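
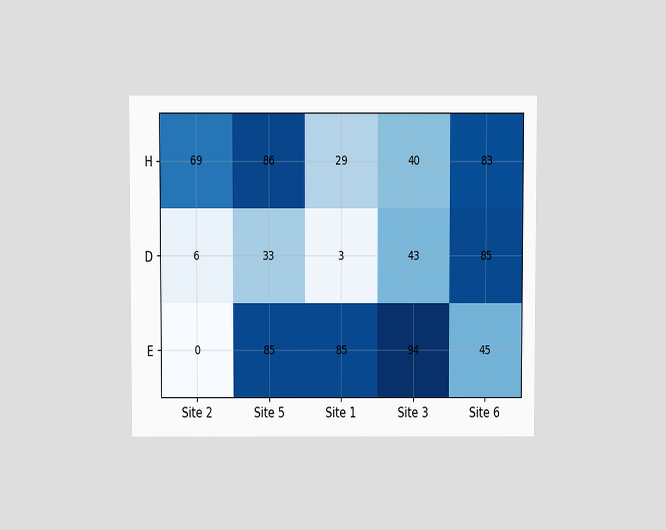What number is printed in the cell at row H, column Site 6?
The chart is viewed slightly from above. The (H, Site 6) cell reads 83.

83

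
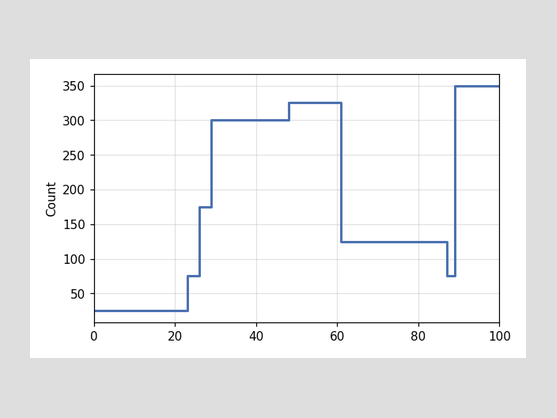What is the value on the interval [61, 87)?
On [61, 87) the step sits at 125.

125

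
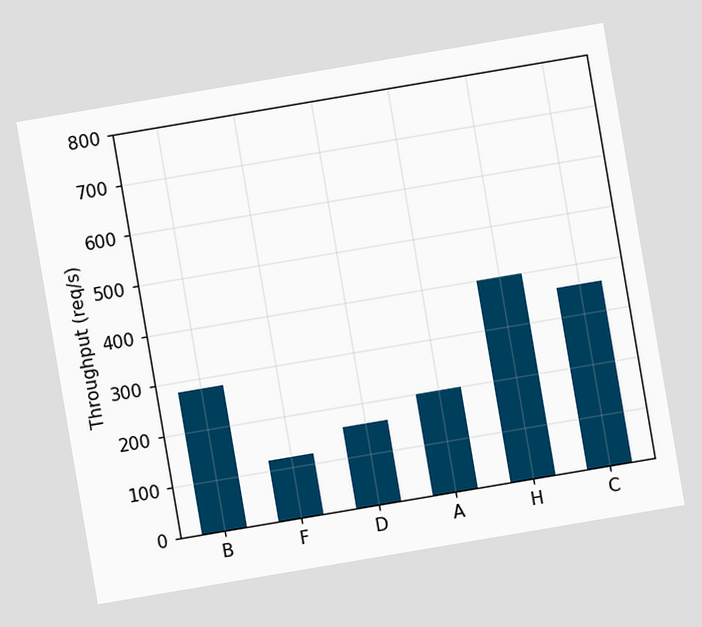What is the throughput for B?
The chart is tilted about 10° counter-clockwise. Reading along the chart's y-axis, the B bar reaches 280req/s.

280req/s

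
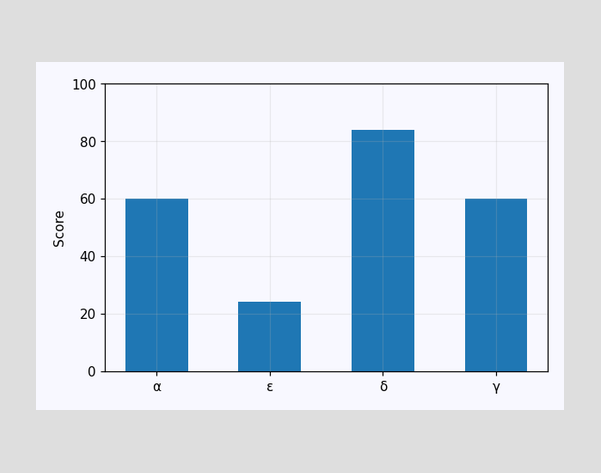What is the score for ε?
Reading along the chart's y-axis, the ε bar reaches 24.

24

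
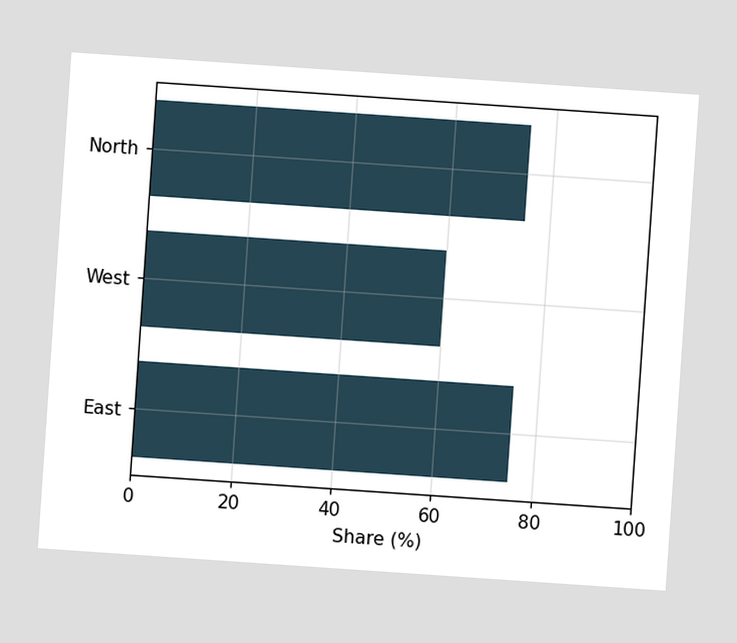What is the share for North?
The chart is tilted about 4° clockwise. Reading along the chart's x-axis, the North bar reaches 75%.

75%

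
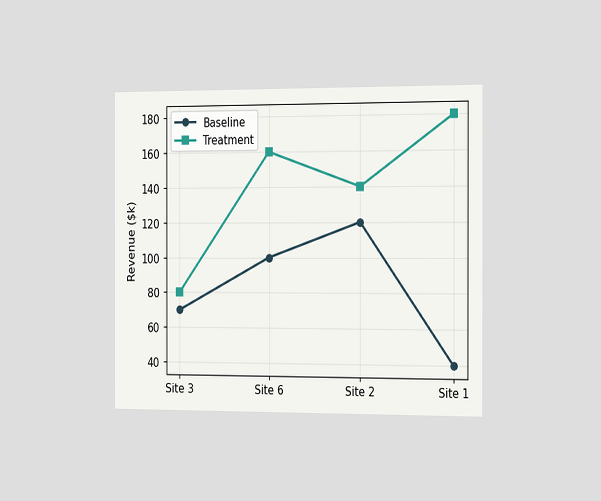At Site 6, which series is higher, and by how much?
Treatment, by $60k

The chart is viewed slightly from the right. At Site 6, Treatment sits above the other line by $60k.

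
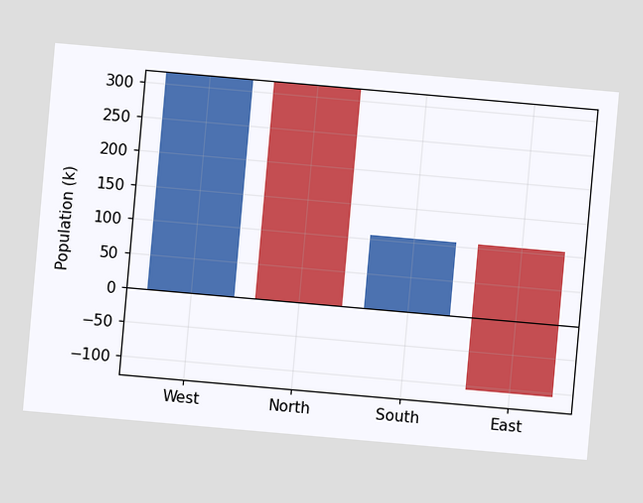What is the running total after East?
The chart is tilted about 5° clockwise. After East the running total reaches -106k.

-106k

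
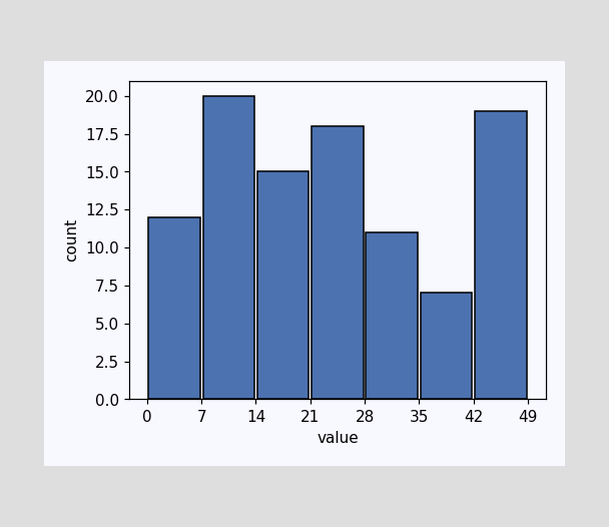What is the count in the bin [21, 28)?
The [21, 28) bin has height 18.

18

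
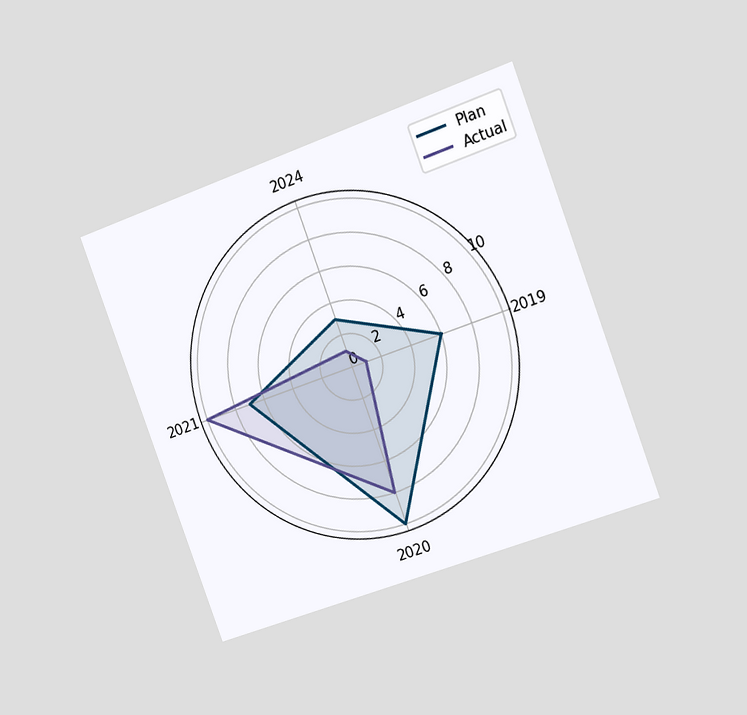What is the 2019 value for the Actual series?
The chart is tilted about 20° counter-clockwise and viewed slightly from the right. On the 2019 axis, Actual reaches 1.

1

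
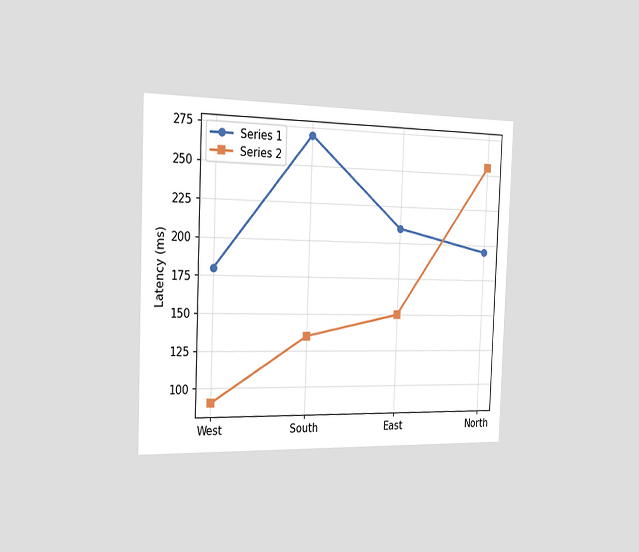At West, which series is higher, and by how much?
Series 1, by 90ms

The chart is tilted about 2° clockwise and viewed slightly from the left. At West, Series 1 sits above the other line by 90ms.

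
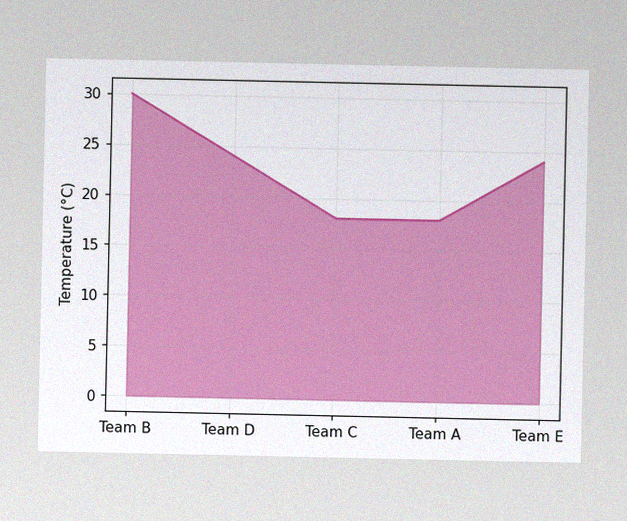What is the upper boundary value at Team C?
The image has some photo noise and uneven lighting. At Team C the upper boundary is at 18°C.

18°C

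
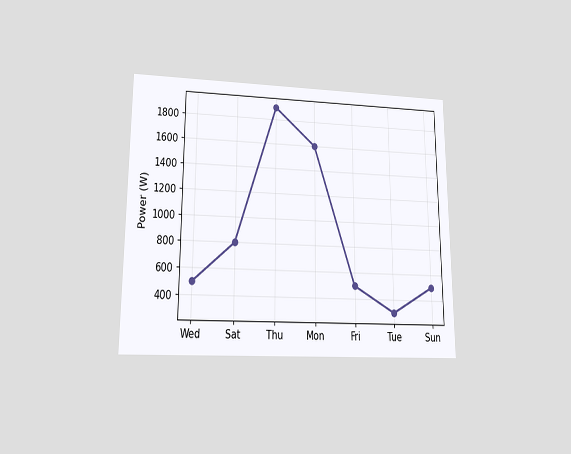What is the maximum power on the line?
1900W

The chart is viewed at a slight angle. The highest point is at Thu, and reading across to the y-axis gives 1900W.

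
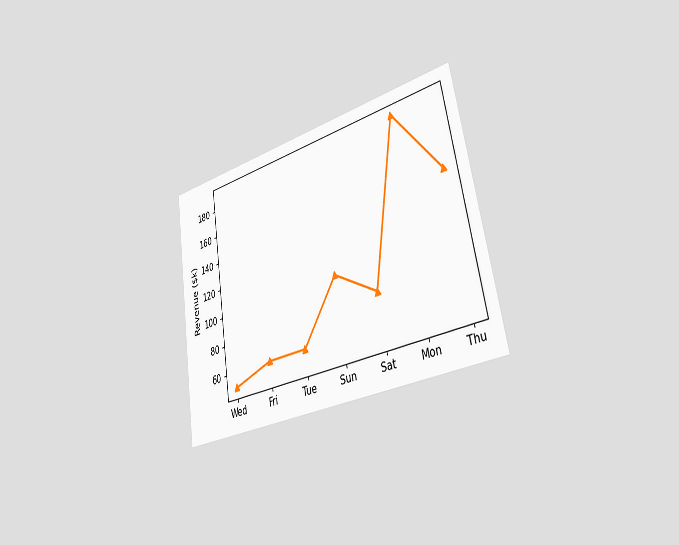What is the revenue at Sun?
The chart is tilted about 9° counter-clockwise and viewed slightly from the right. At Sun, the line is at $100k.

$100k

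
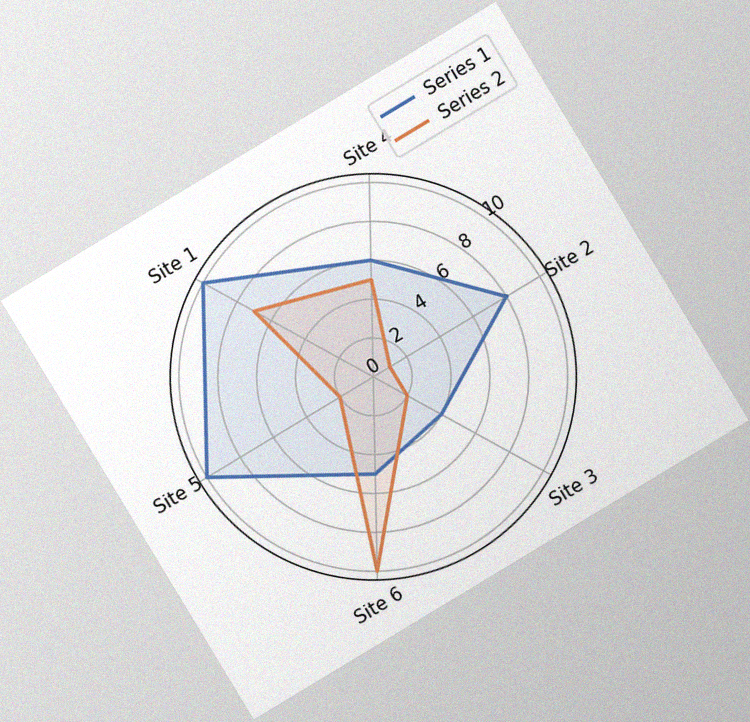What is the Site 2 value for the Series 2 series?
1

The chart is tilted about 31° counter-clockwise, with some photo noise. On the Site 2 axis, Series 2 reaches 1.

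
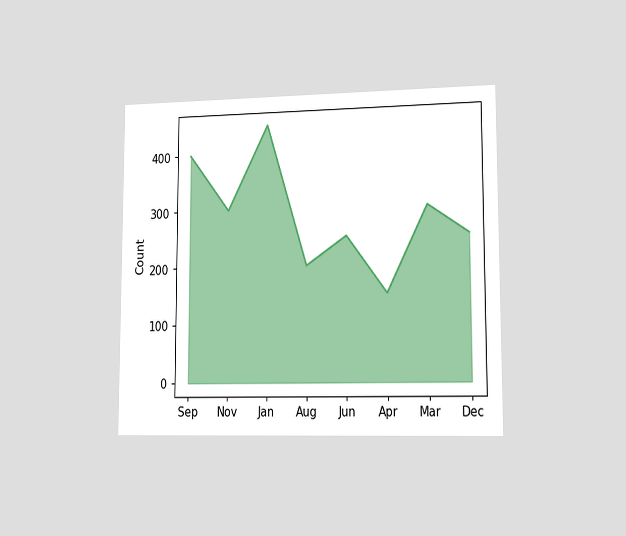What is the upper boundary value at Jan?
The chart is viewed slightly from the right. At Jan the upper boundary is at 450.

450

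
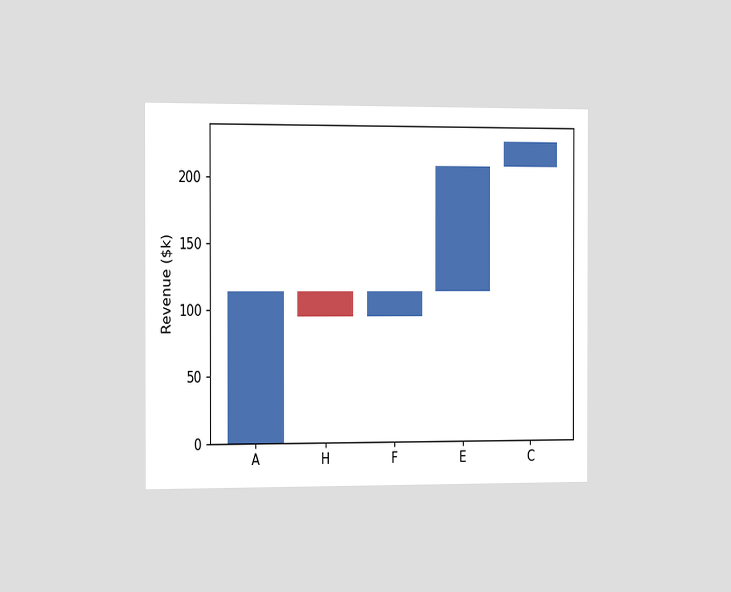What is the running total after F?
$114k

The chart is viewed slightly from the left. After F the running total reaches $114k.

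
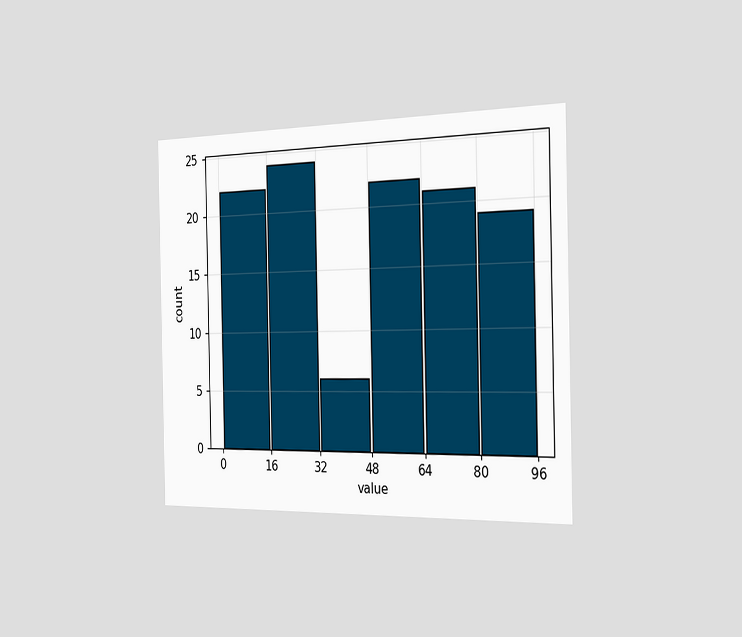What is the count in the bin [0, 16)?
The chart is viewed slightly from the right. The [0, 16) bin has height 22.

22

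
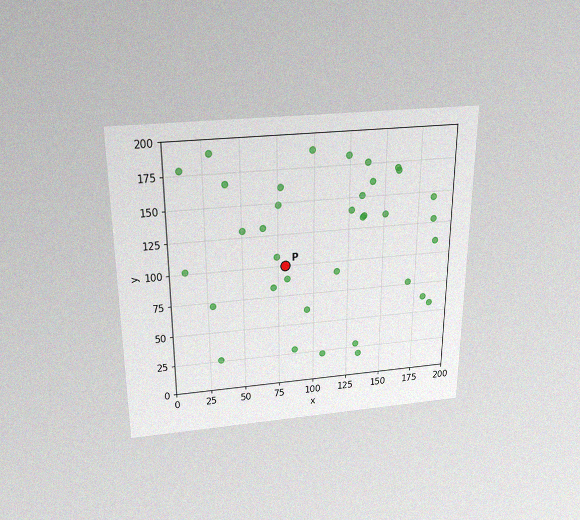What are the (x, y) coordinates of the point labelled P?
The chart is viewed slightly from above, with some photo noise. Following the gridlines from P to each axis, P sits at (80, 100).

(80, 100)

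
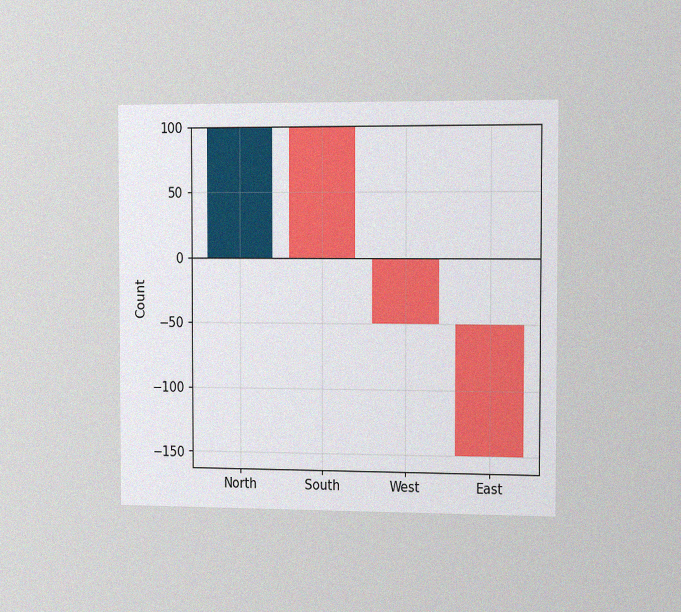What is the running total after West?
-50

The chart is viewed slightly from the right, with some photo noise. After West the running total reaches -50.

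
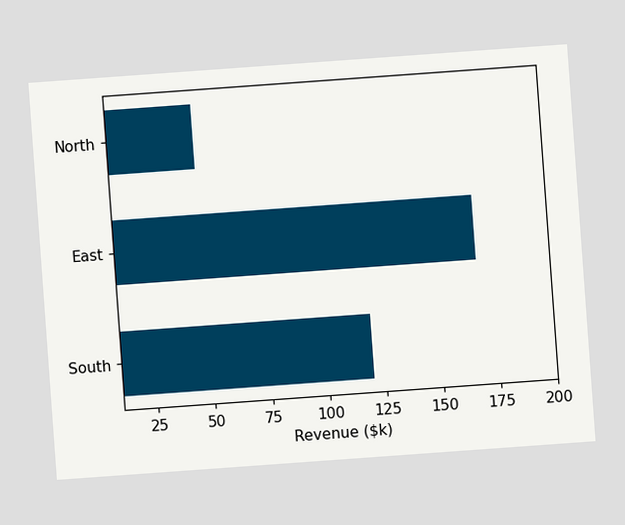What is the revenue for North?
$48k

The chart is tilted about 4° counter-clockwise. Reading along the chart's x-axis, the North bar reaches $48k.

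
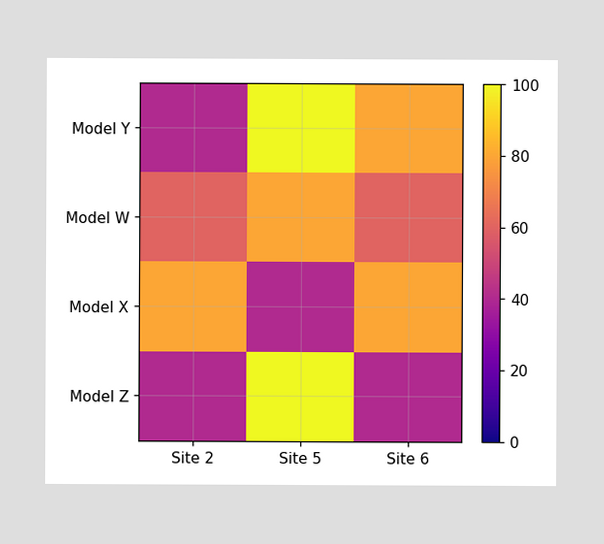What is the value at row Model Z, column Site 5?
Matching cell (Model Z, Site 5) against the colorbar gives 100.

100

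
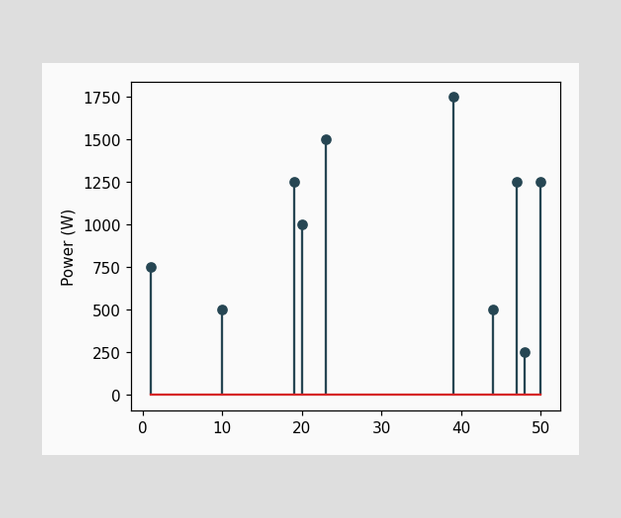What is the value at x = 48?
The stem at x=48 reaches 250W.

250W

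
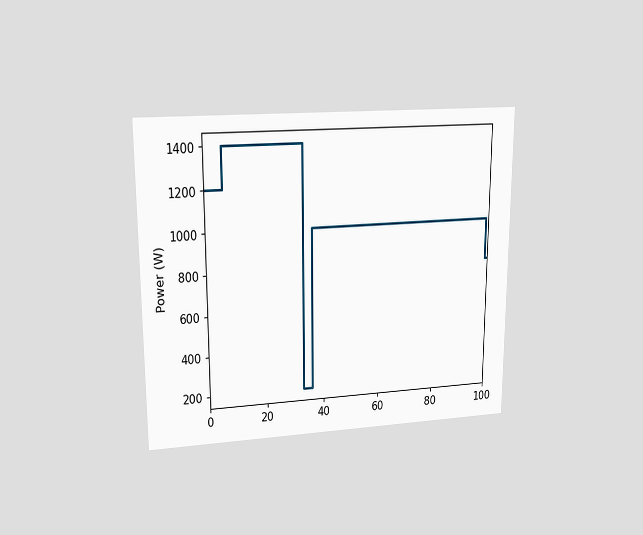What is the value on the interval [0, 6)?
The chart is viewed at a slight angle. On [0, 6) the step sits at 1200W.

1200W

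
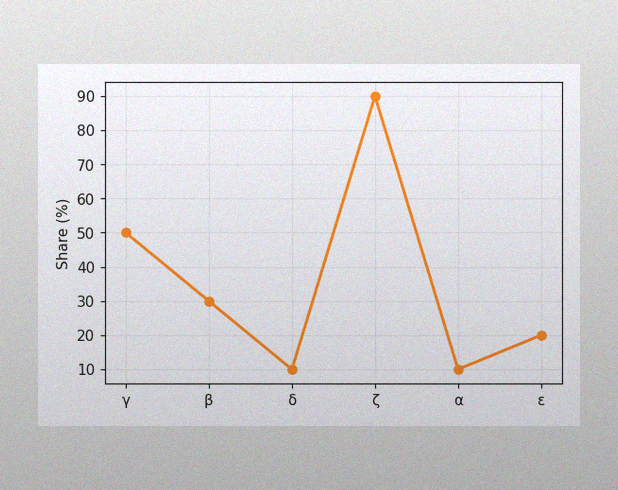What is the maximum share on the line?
90%

The image has some photo noise and uneven lighting. The highest point is at ζ, and reading across to the y-axis gives 90%.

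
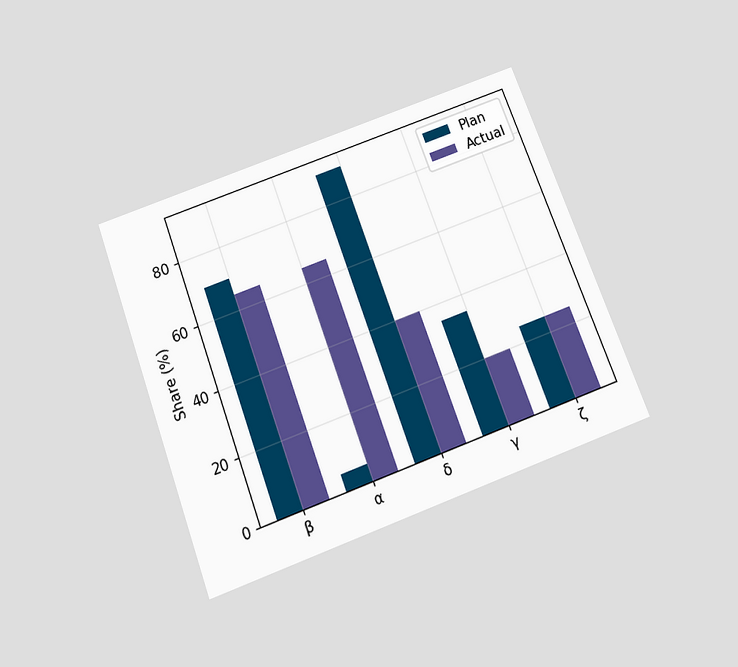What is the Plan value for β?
70%

The chart is tilted about 20° counter-clockwise and viewed slightly from below. The Plan bar at β reaches 70% on the y-axis.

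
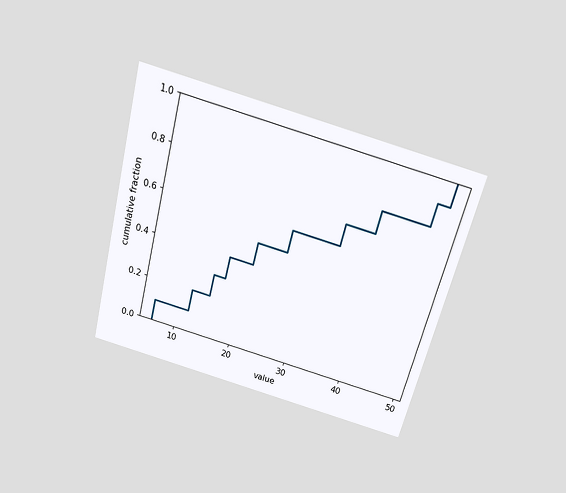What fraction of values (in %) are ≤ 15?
The chart is tilted about 15° clockwise and viewed slightly from above. At x=15 the ECDF step is at 30%.

30%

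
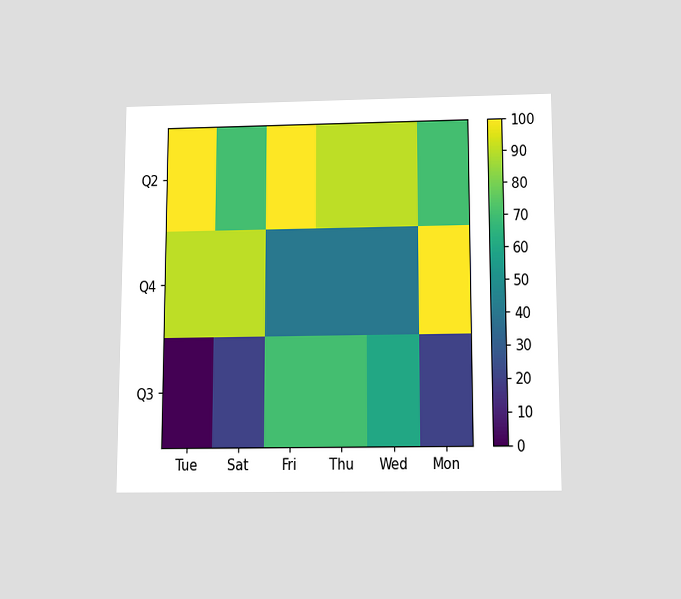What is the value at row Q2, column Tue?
100

The chart is viewed slightly from below. Matching cell (Q2, Tue) against the colorbar gives 100.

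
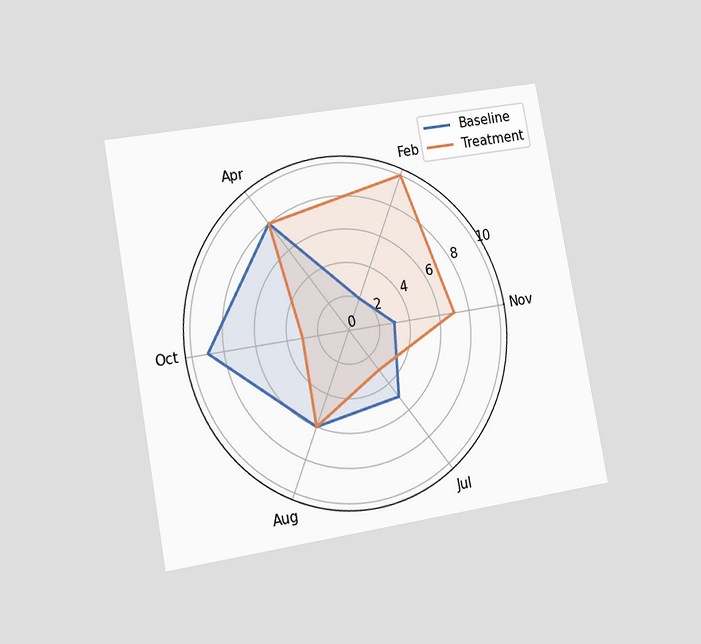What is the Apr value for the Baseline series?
The chart is tilted about 10° counter-clockwise and viewed at a slight angle. On the Apr axis, Baseline reaches 8.

8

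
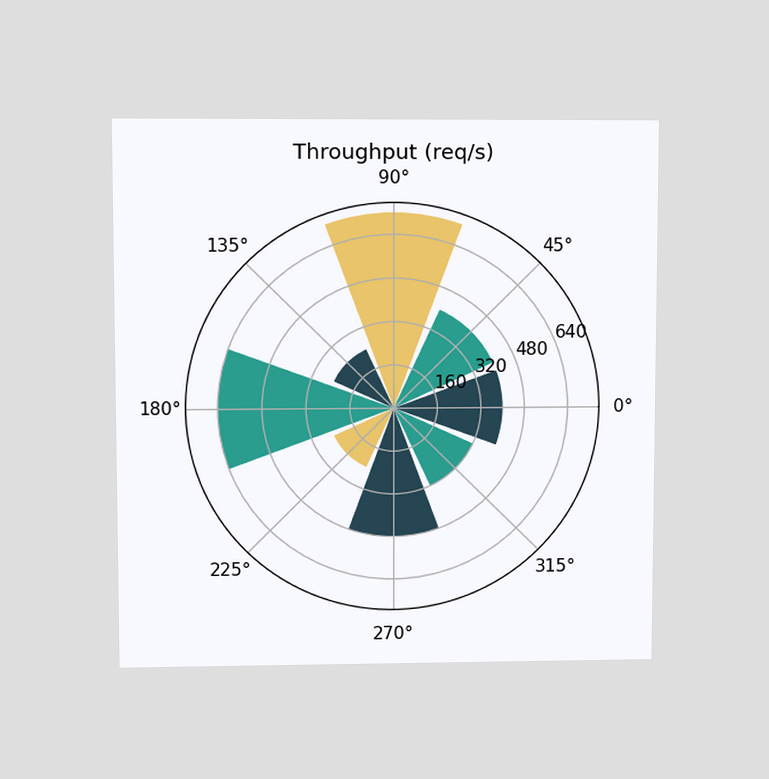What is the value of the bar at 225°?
The chart is viewed at a slight angle. The bar at 225° reaches 240req/s on the radial axis.

240req/s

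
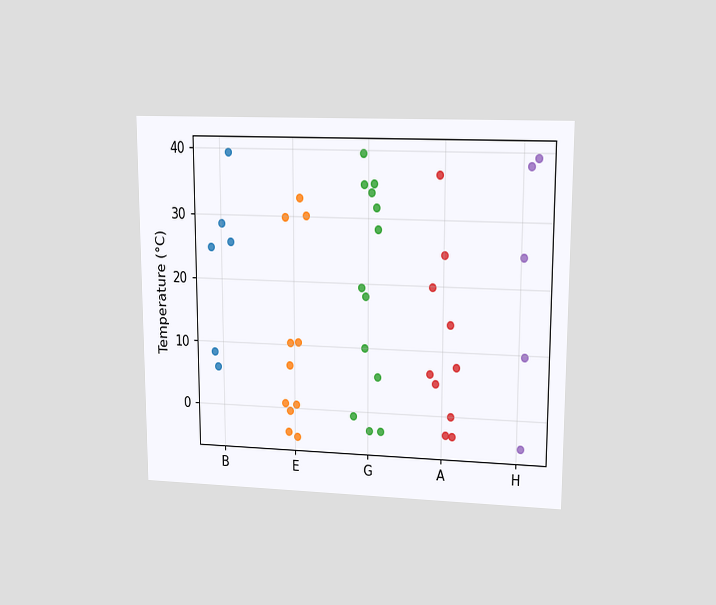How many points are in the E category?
The chart is viewed at a slight angle. Counting the markers in the E column gives 11.

11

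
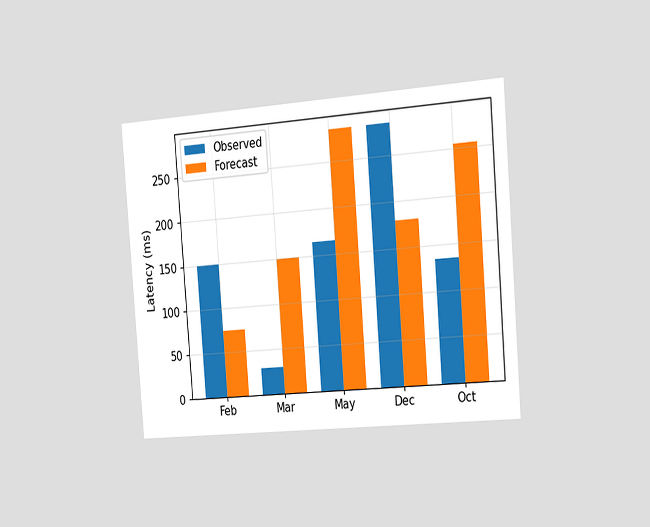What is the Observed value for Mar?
30ms

The chart is tilted about 4° counter-clockwise and viewed slightly from the right. The Observed bar at Mar reaches 30ms on the y-axis.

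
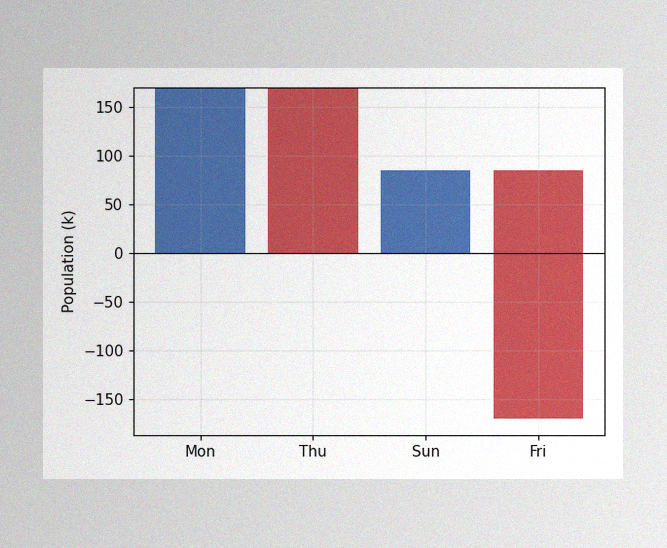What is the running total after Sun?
85k

The image has some photo noise and uneven lighting. After Sun the running total reaches 85k.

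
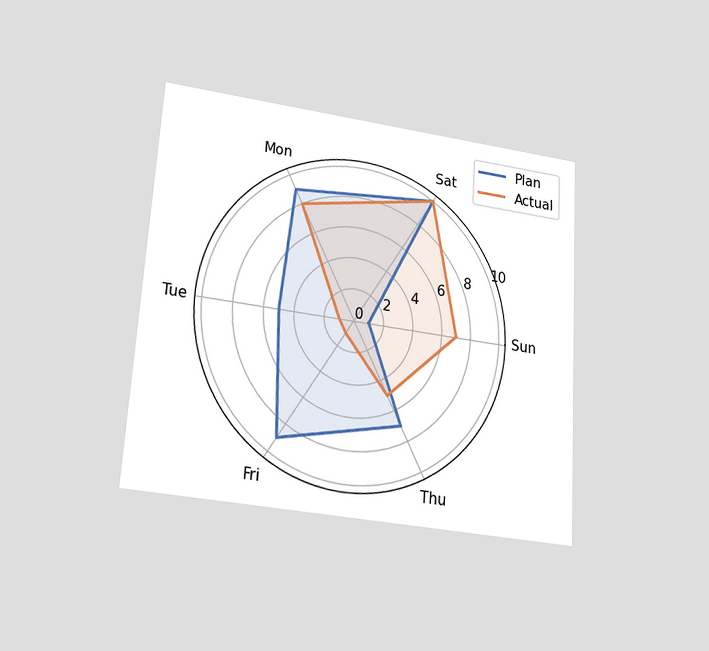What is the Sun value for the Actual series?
7

The chart is tilted about 4° clockwise and viewed slightly from below. On the Sun axis, Actual reaches 7.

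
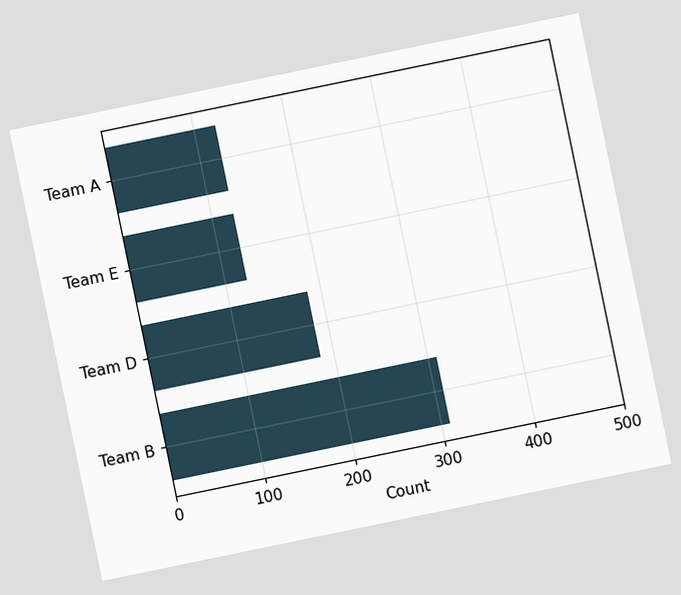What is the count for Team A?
The chart is tilted about 12° counter-clockwise. Reading along the chart's x-axis, the Team A bar reaches 124.

124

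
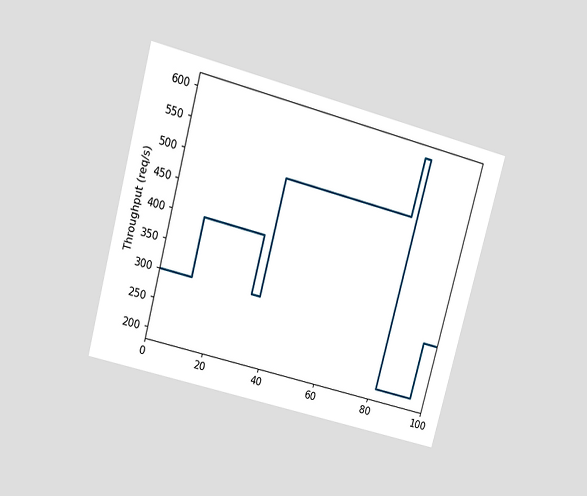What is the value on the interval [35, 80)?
500req/s

The chart is tilted about 15° clockwise and viewed at a slight angle. On [35, 80) the step sits at 500req/s.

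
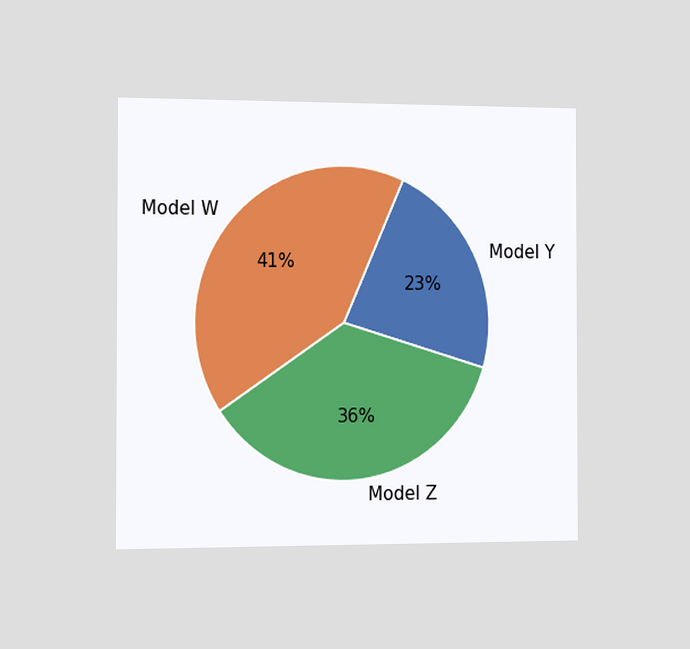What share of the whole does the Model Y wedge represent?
23%

The chart is viewed slightly from the left. The Model Y slice takes up 23% of the pie.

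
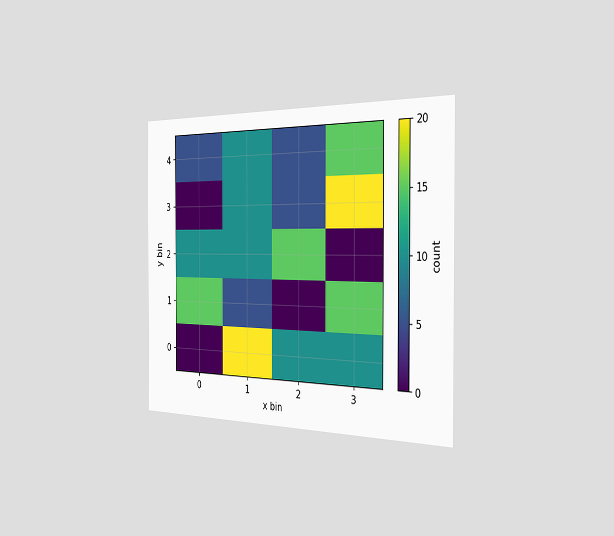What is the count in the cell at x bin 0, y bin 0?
0

The chart is viewed slightly from the right. Matching the cell (0, 0) against the colorbar gives 0.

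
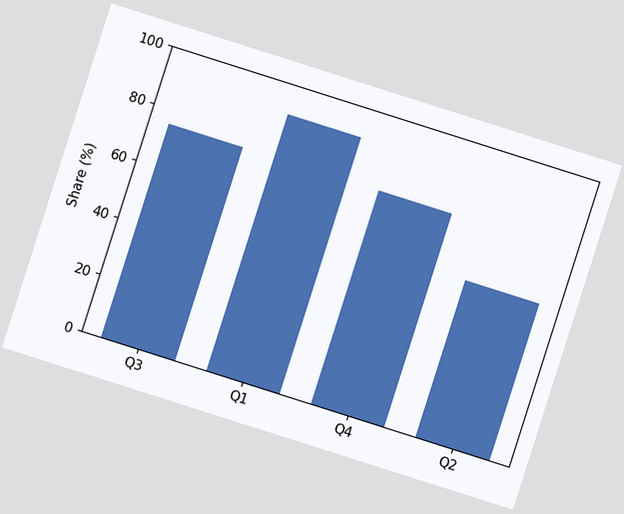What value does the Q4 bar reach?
The chart is tilted about 18° clockwise. Reading along the chart's y-axis, the Q4 bar reaches 75%.

75%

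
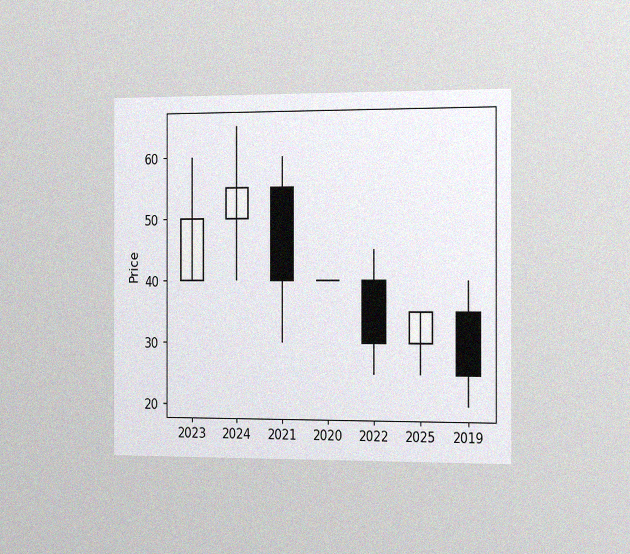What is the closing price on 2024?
The chart is viewed slightly from the right, with some photo noise. The 2024 candle closes at 55.

55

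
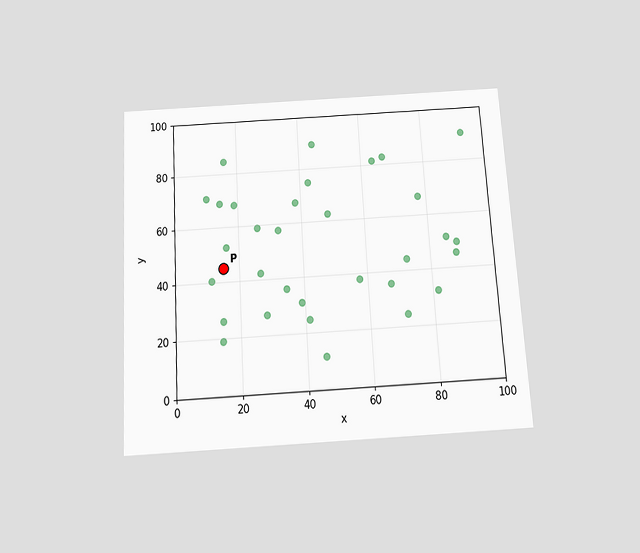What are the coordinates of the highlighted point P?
(15, 45)

The chart is tilted about 3° counter-clockwise and viewed slightly from below. Following the gridlines from P to each axis, P sits at (15, 45).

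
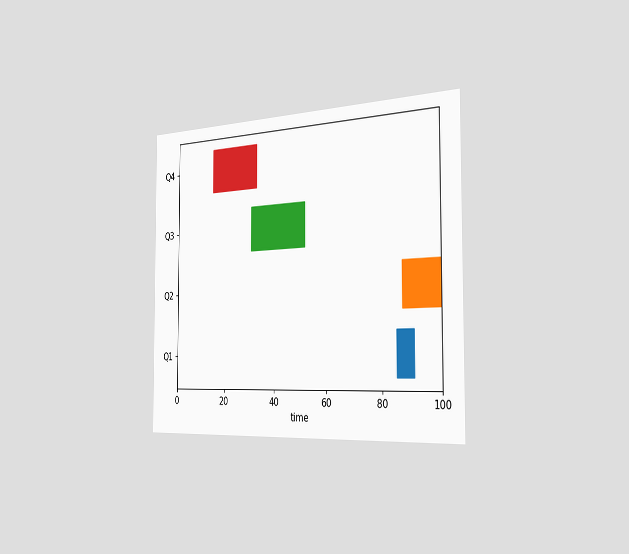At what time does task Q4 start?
The chart is viewed slightly from the right. The Q4 bar begins at t=15.

15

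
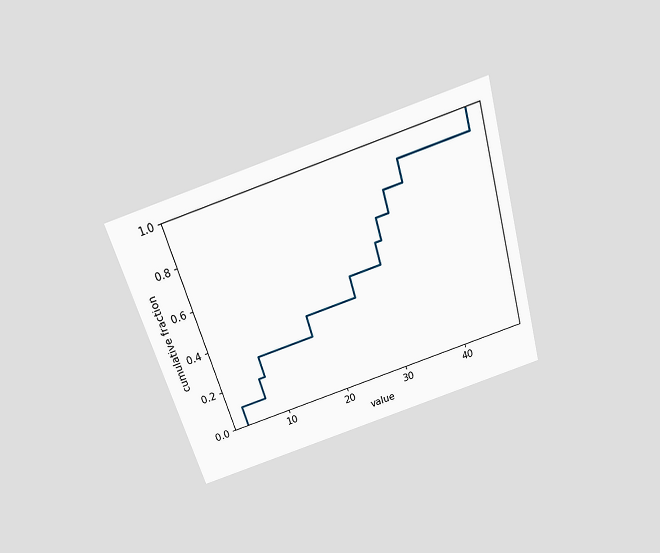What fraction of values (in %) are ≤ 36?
The chart is tilted about 17° counter-clockwise and viewed slightly from above. At x=36 the ECDF step is at 90%.

90%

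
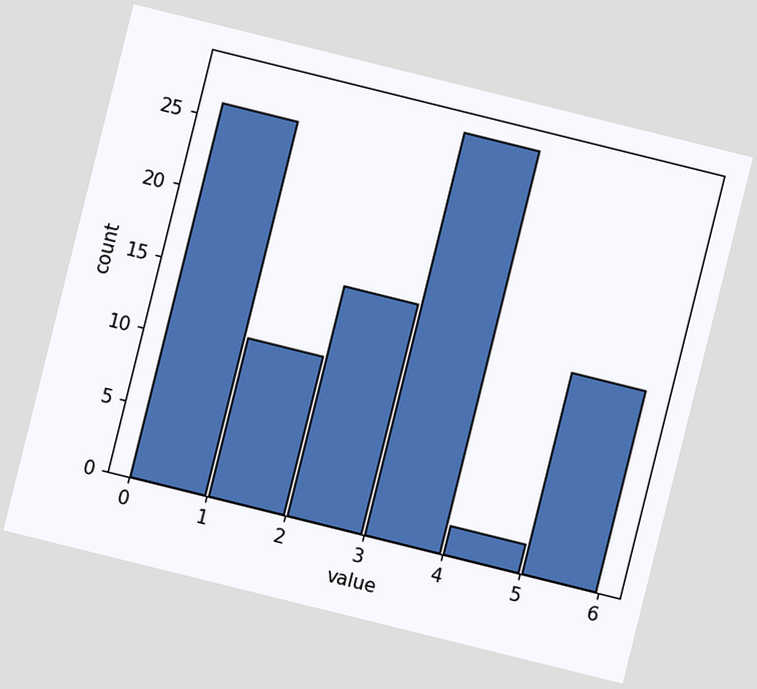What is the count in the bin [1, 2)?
The chart is tilted about 14° clockwise. The [1, 2) bin has height 11.

11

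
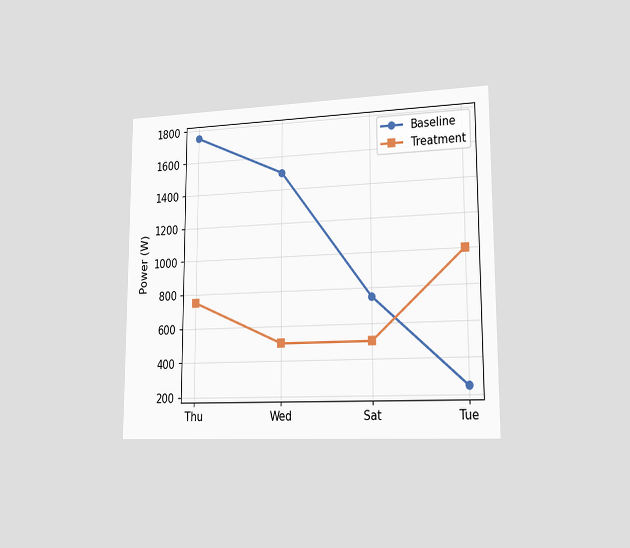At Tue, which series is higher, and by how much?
Treatment, by 750W

The chart is viewed slightly from the right. At Tue, Treatment sits above the other line by 750W.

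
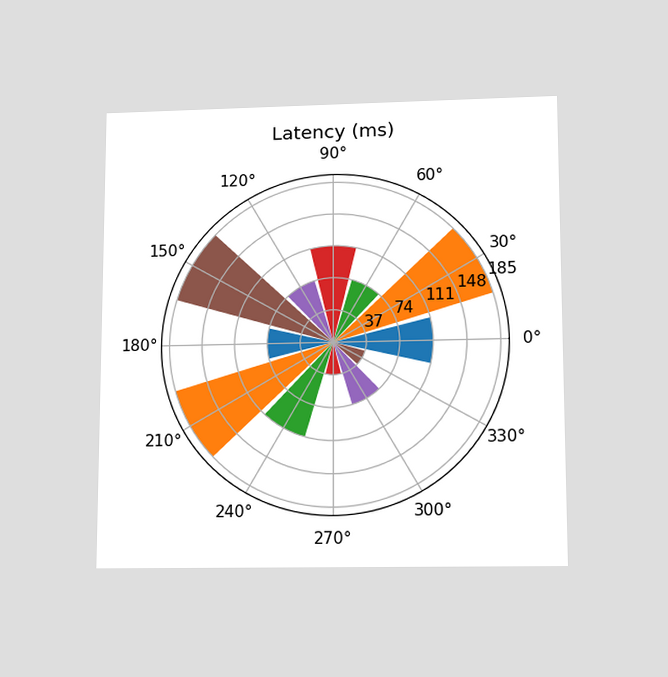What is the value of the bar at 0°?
The chart is viewed slightly from below. The bar at 0° reaches 111ms on the radial axis.

111ms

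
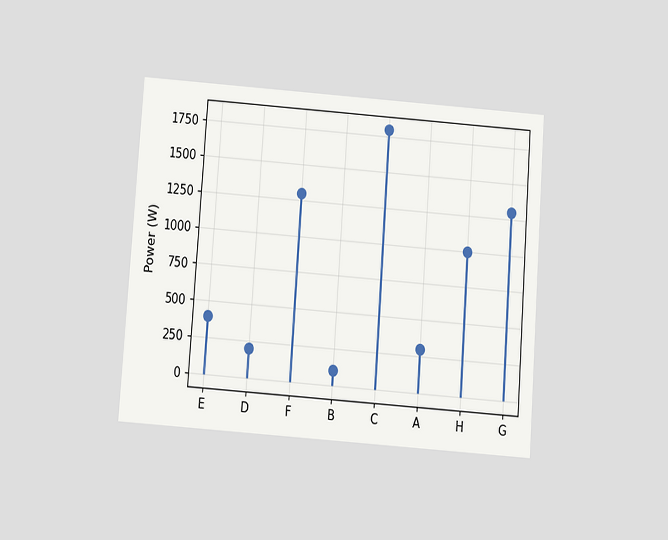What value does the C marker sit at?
The chart is tilted about 4° clockwise and viewed slightly from below. The C marker sits at 1800W.

1800W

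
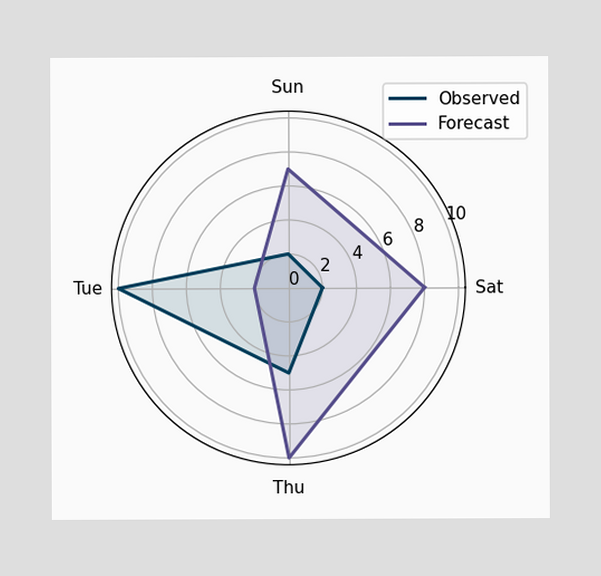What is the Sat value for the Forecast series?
On the Sat axis, Forecast reaches 8.

8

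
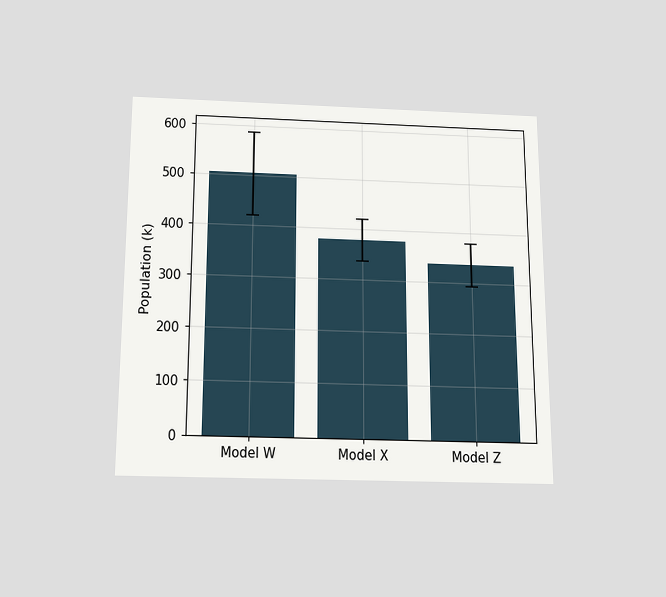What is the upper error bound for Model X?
The chart is viewed slightly from below. The Model X bar's upper whisker reaches 420k.

420k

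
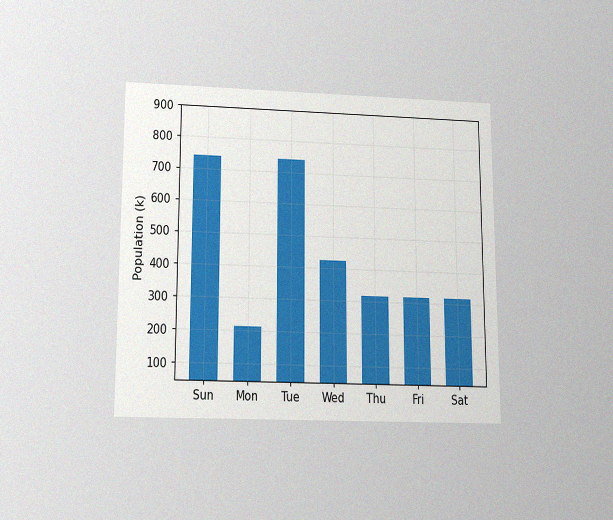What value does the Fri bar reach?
318k

The chart is viewed slightly from below, with some photo noise. Reading along the chart's y-axis, the Fri bar reaches 318k.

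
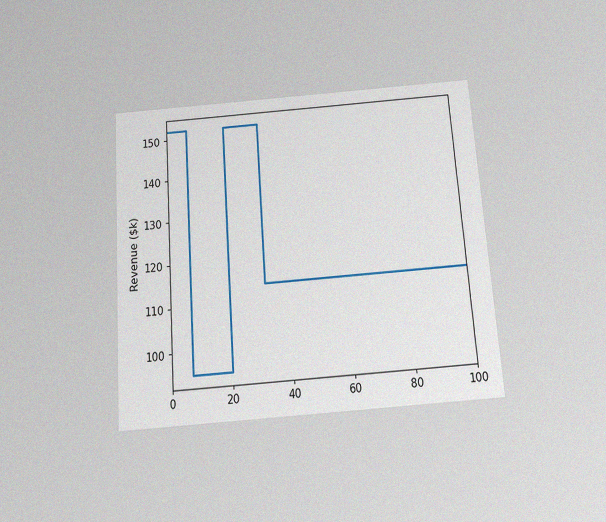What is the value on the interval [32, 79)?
$114k

The chart is tilted about 4° counter-clockwise and viewed slightly from below, with some photo noise. On [32, 79) the step sits at $114k.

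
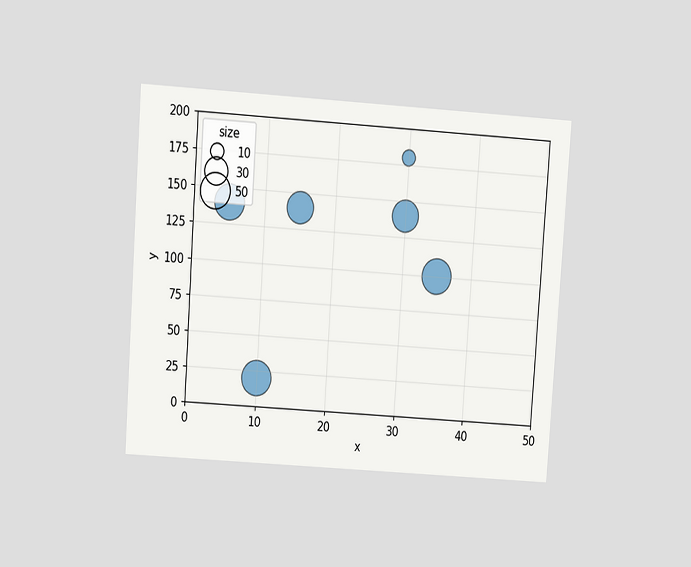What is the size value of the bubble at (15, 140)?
40

The chart is tilted about 4° clockwise and viewed at a slight angle. Matching the bubble at (15, 140) against the size legend gives 40.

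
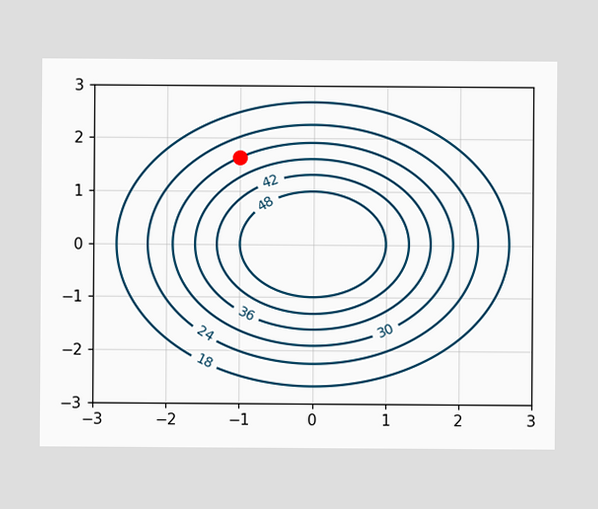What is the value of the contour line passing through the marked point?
30

The marked point sits on the contour labelled 30.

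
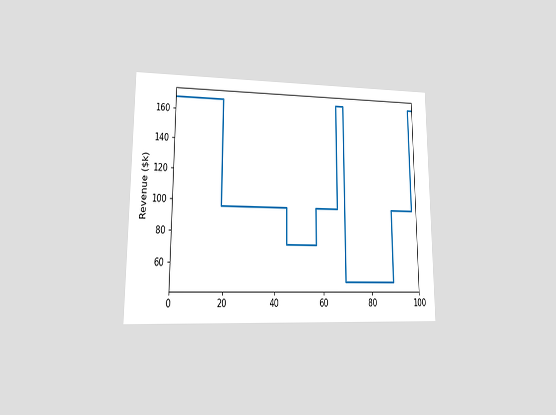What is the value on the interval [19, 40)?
$96k

The chart is viewed at a slight angle. On [19, 40) the step sits at $96k.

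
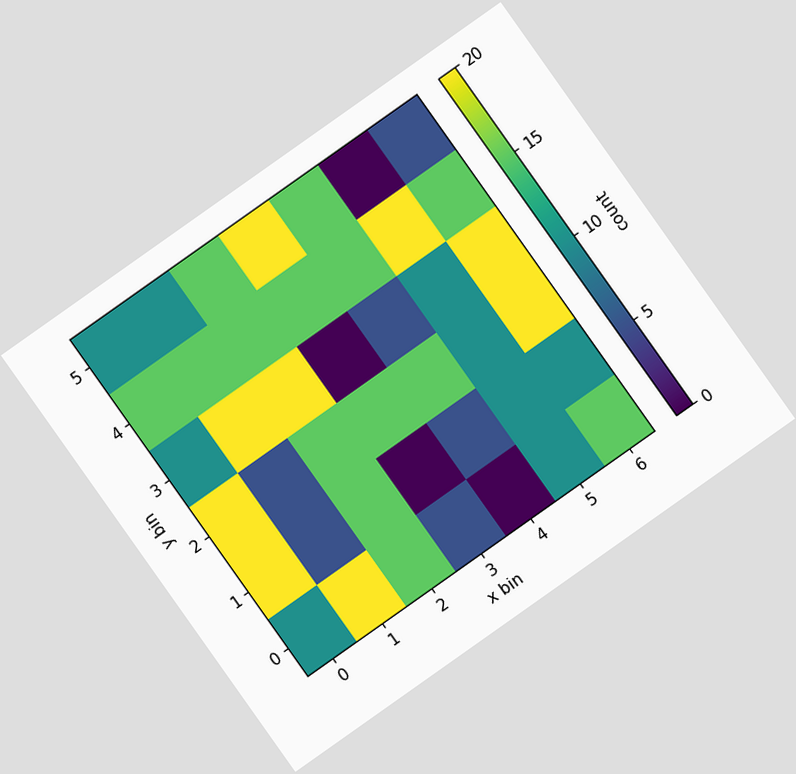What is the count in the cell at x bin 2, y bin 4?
15

The chart is tilted about 35° counter-clockwise. Matching the cell (2, 4) against the colorbar gives 15.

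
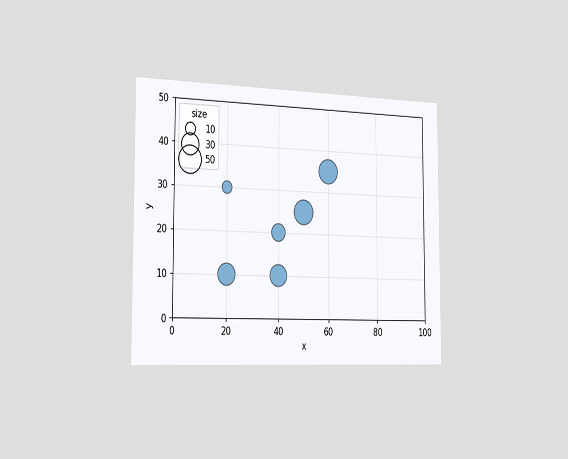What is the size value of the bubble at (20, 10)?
30

The chart is viewed slightly from the left. Matching the bubble at (20, 10) against the size legend gives 30.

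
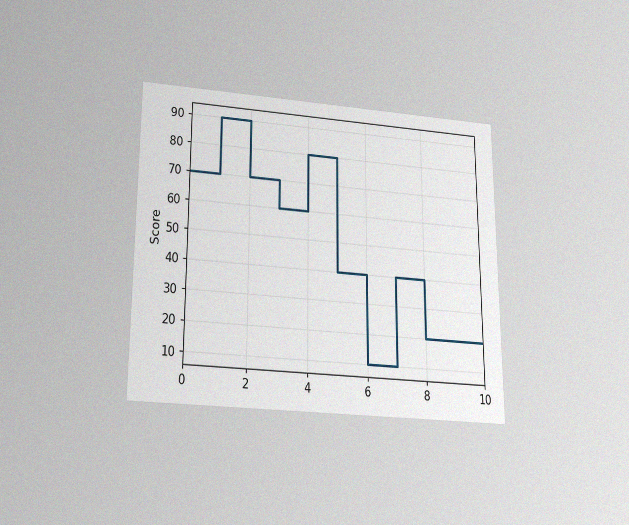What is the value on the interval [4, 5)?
The chart is viewed slightly from below, with some photo noise. On [4, 5) the step sits at 80.

80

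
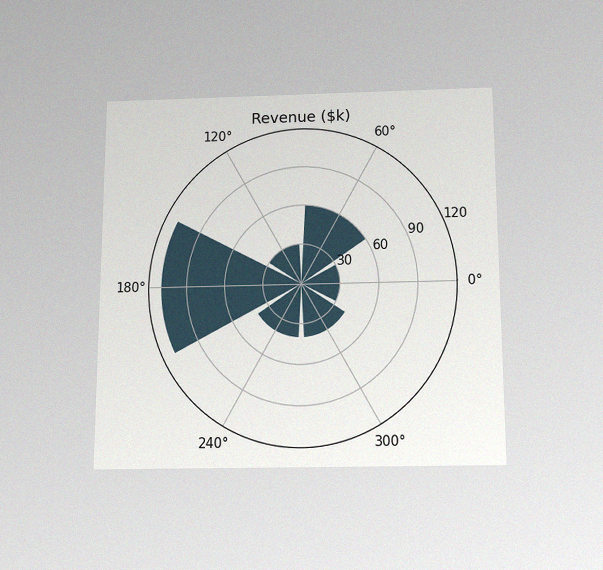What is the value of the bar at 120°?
$30k

The chart is viewed slightly from below, with some photo noise. The bar at 120° reaches $30k on the radial axis.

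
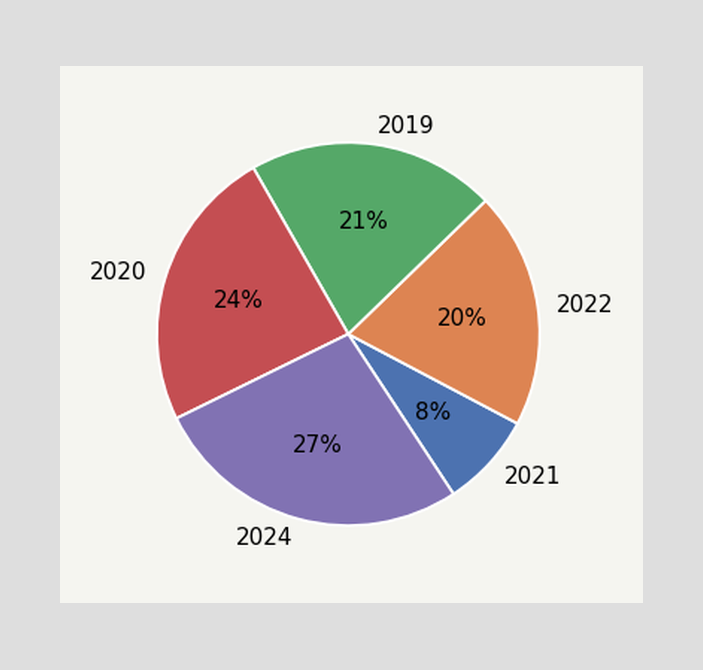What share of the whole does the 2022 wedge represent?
The 2022 slice takes up 20% of the pie.

20%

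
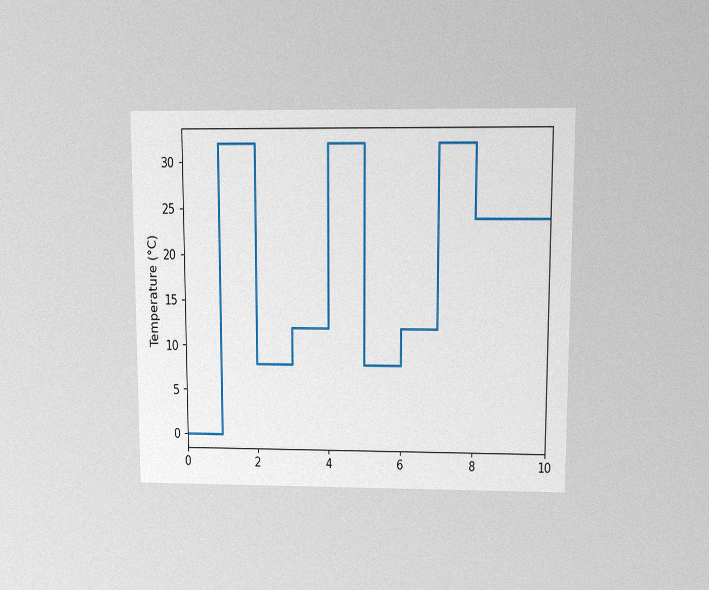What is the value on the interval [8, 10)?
24°C

The chart is viewed at a slight angle, with some photo noise. On [8, 10) the step sits at 24°C.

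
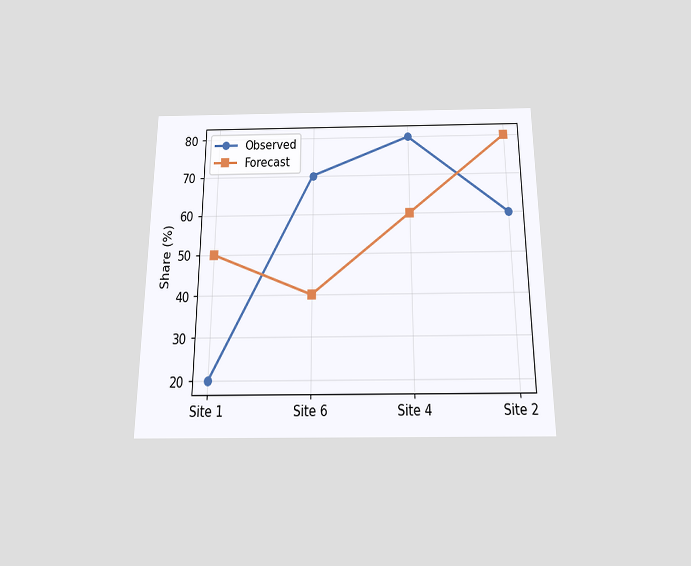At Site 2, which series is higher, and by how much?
The chart is viewed slightly from below. At Site 2, Forecast sits above the other line by 20%.

Forecast, by 20%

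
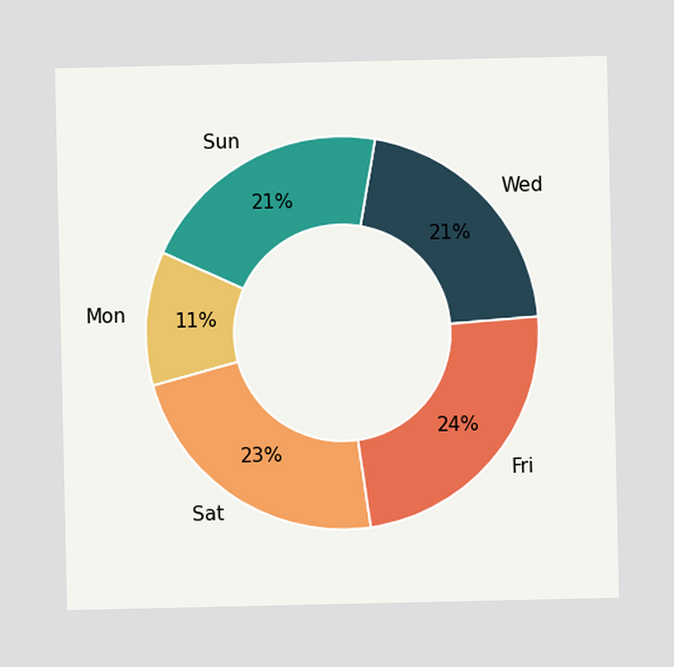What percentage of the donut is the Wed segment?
21%

The Wed segment takes up 21% of the ring.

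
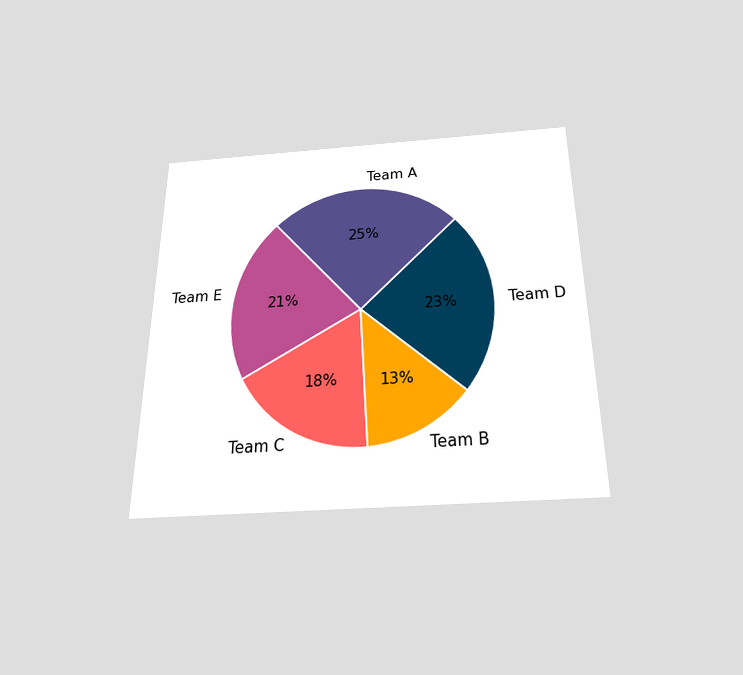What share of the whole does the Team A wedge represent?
The chart is viewed slightly from below. The Team A slice takes up 25% of the pie.

25%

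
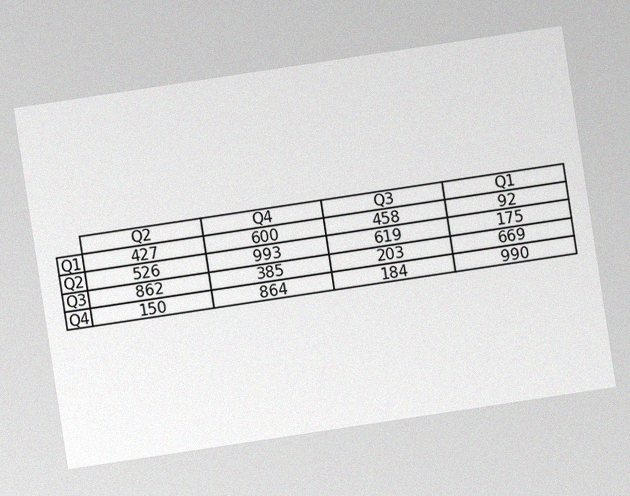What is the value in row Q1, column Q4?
600

The chart is tilted about 9° counter-clockwise, with some photo noise. The (Q1, Q4) cell reads 600.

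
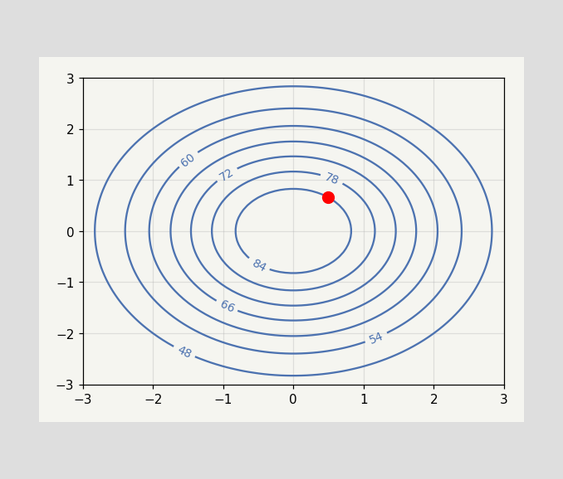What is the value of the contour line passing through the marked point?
84

The marked point sits on the contour labelled 84.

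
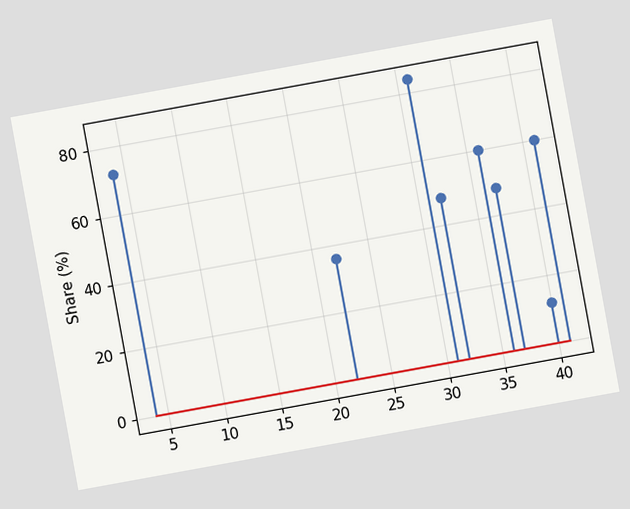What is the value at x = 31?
84%

The chart is tilted about 10° counter-clockwise. The stem at x=31 reaches 84%.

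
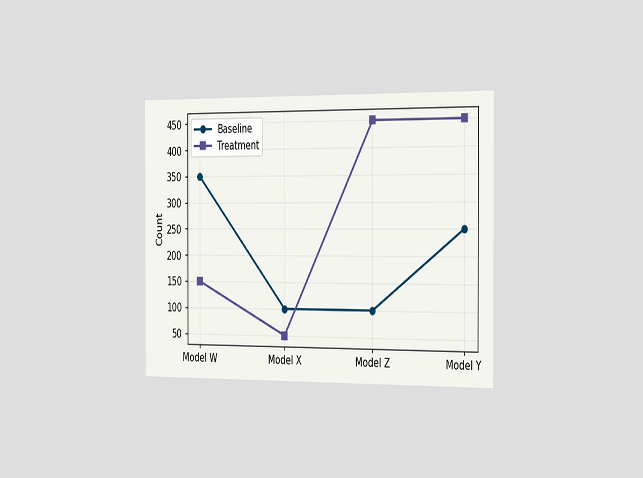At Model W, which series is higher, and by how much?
Baseline, by 200

The chart is viewed slightly from the right. At Model W, Baseline sits above the other line by 200.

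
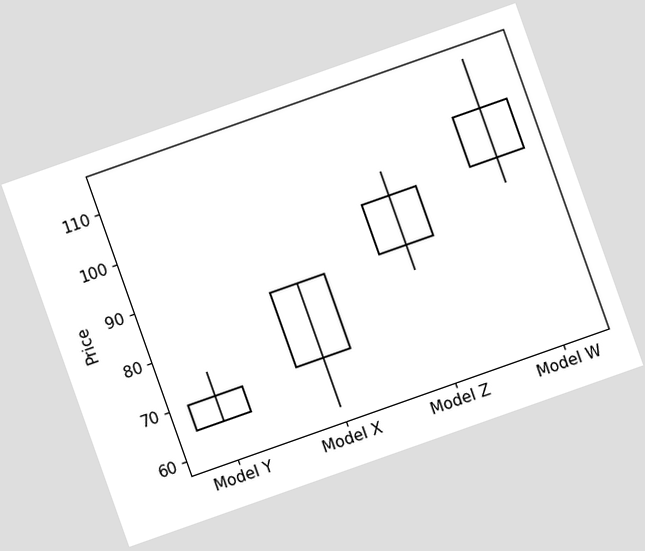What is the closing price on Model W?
105

The chart is tilted about 19° counter-clockwise. The Model W candle closes at 105.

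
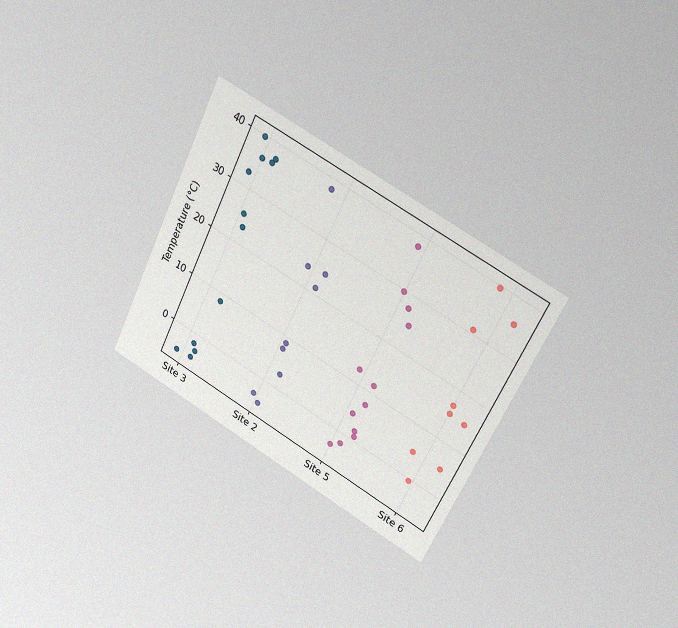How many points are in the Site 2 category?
The chart is tilted about 26° clockwise and viewed slightly from the right, with some photo noise. Counting the markers in the Site 2 column gives 9.

9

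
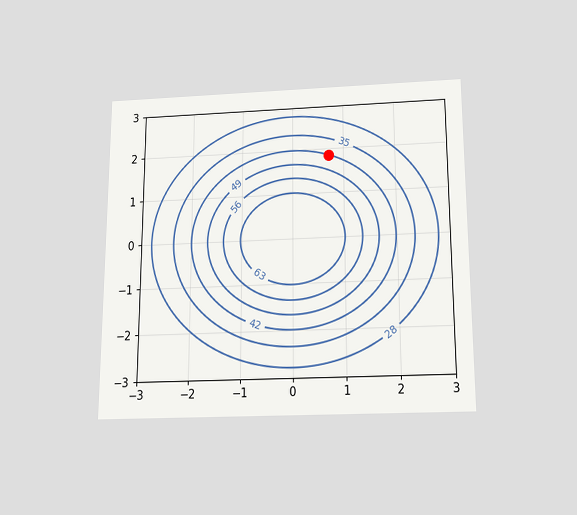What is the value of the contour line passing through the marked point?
The chart is viewed slightly from below. The marked point sits on the contour labelled 42.

42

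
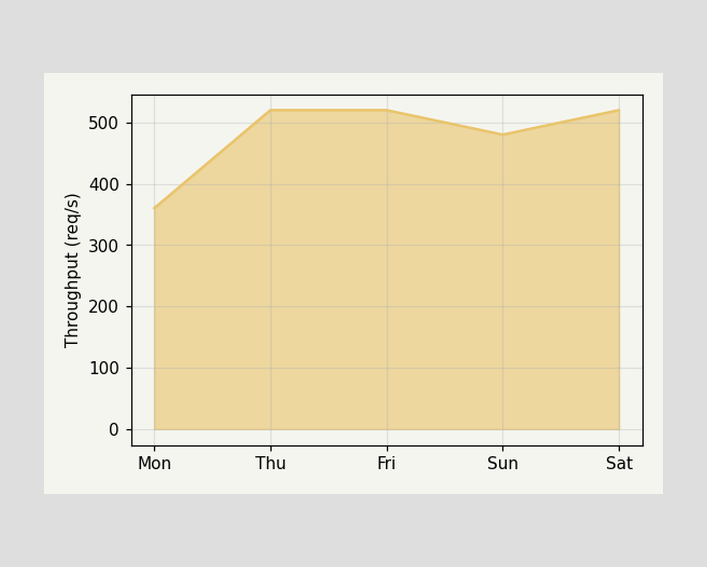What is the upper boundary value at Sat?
520req/s

At Sat the upper boundary is at 520req/s.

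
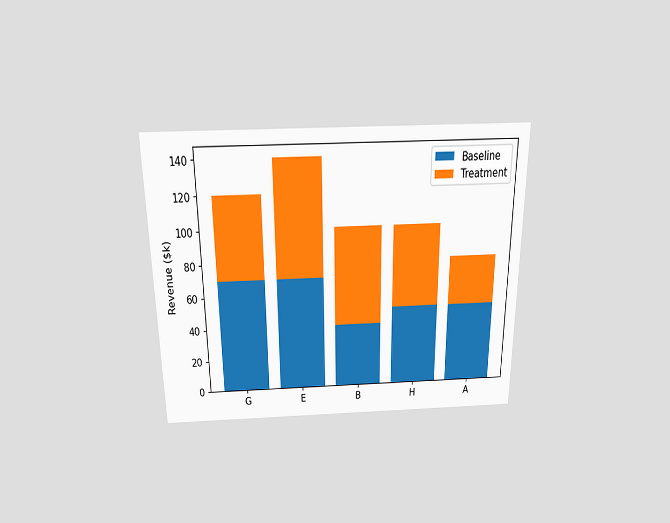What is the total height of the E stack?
$140k

The chart is viewed slightly from above. The E stack's top reaches $140k on the y-axis.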